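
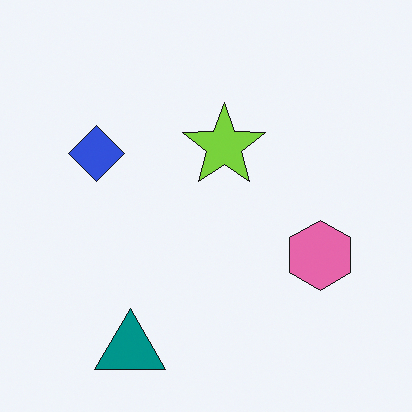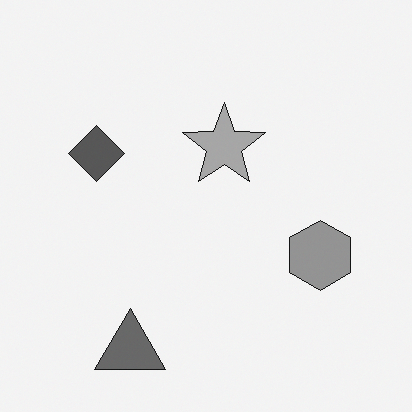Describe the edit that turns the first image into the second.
The image was converted to grayscale.

All color is removed — every shape is now a shade of grey.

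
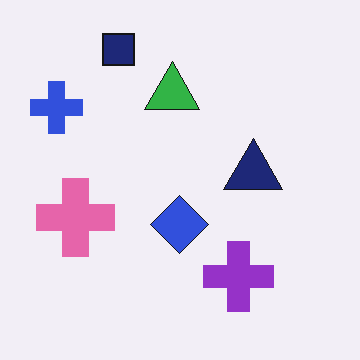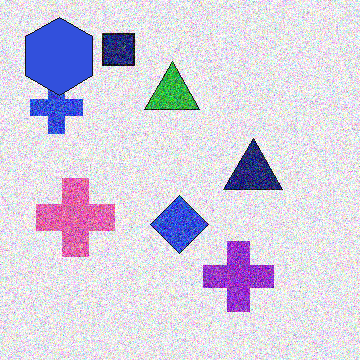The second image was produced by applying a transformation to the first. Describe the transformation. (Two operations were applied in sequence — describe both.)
The second image is the first degraded with a thick layer of grain, then overlaid with an additional blue hexagon.

Random speckle covers the whole image, including the flat background. A blue hexagon appears in the second image that is absent from the first.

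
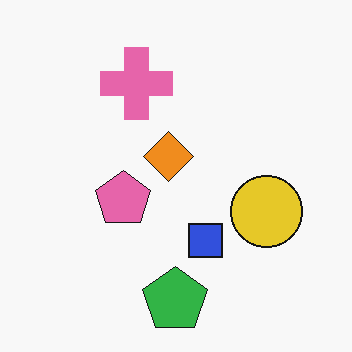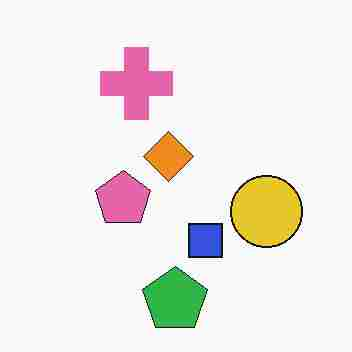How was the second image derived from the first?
The image was heavily JPEG-compressed with obvious blocking artifacts.

Blocky 8×8 compression artifacts appear around shape edges and the flat background shows ringing — characteristic JPEG degradation.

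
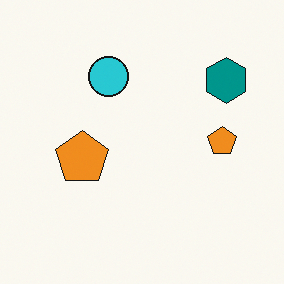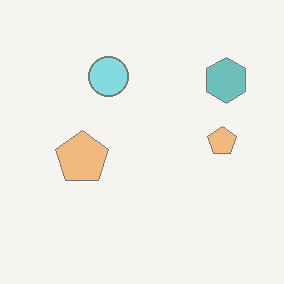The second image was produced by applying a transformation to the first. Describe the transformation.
It was washed out (contrast reduced).

Tones are pushed toward mid-grey across the whole image — a global contrast change.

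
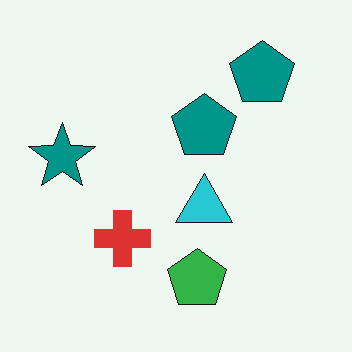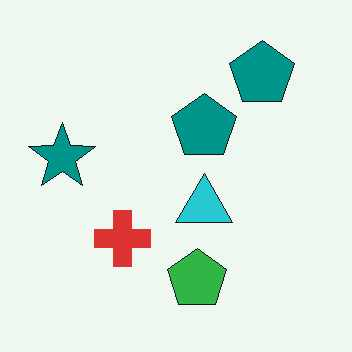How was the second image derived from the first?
The second image is the first given moderate JPEG compression.

Blocky 8×8 compression artifacts appear around shape edges and the flat background shows ringing — characteristic JPEG degradation.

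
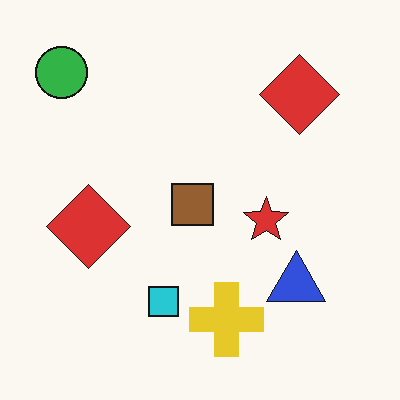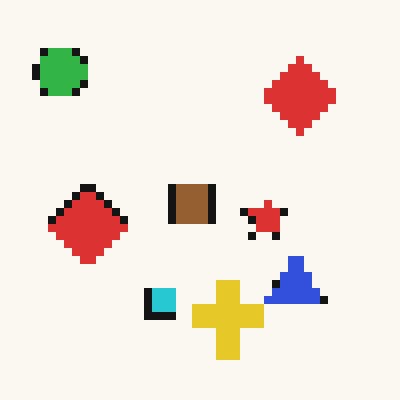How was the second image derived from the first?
The transformation is: moderately pixelated.

Shapes are reduced to large square blocks; fine edges and outlines are lost — a downscale-then-upscale (mosaic) effect.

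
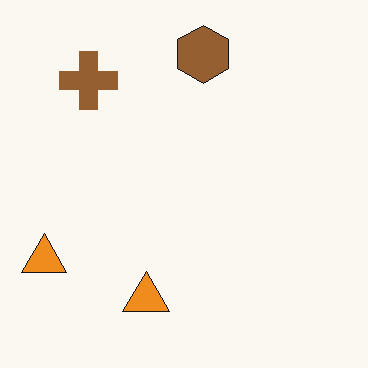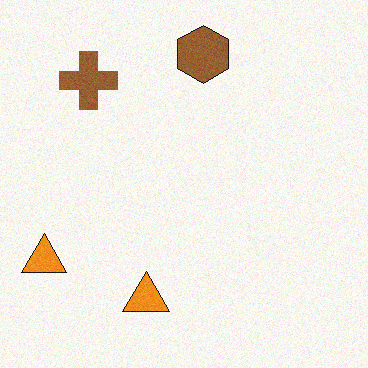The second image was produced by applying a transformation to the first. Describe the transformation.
The image was degraded with a light layer of grain.

Random speckle covers the whole image, including the flat background.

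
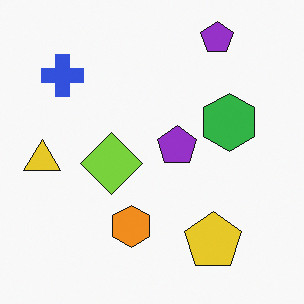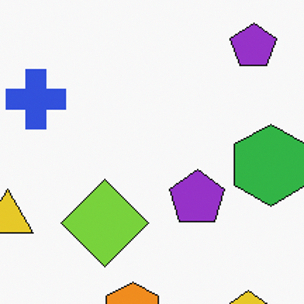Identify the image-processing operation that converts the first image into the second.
The transformation is: cropped slightly and scaled back up.

The visible shapes are larger and the field of view is narrower; shapes near the original edges may be partly or wholly outside the frame — a crop-and-rescale.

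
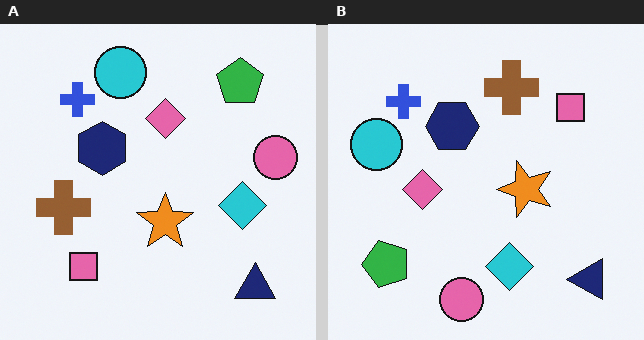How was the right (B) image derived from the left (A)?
Transposed (reflected across the top-left ↔ bottom-right diagonal).

Shapes have swapped their row and column positions — what was in the top-right is now in the bottom-left — a diagonal reflection.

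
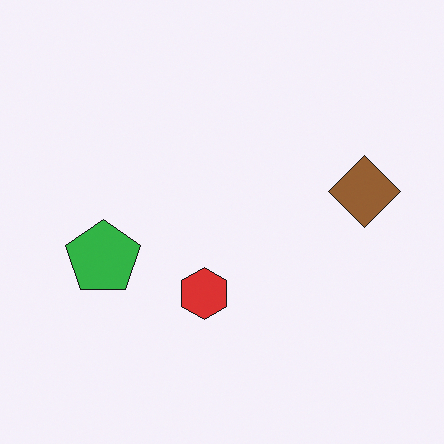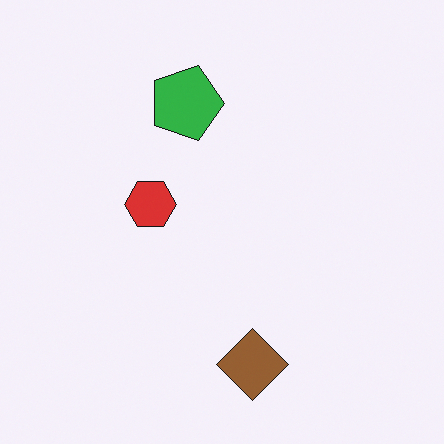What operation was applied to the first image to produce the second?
Rotated 90° clockwise.

The brown diamond sits in the right of the first image and the bottom of the second — consistent with a whole-image 90° clockwise rotation.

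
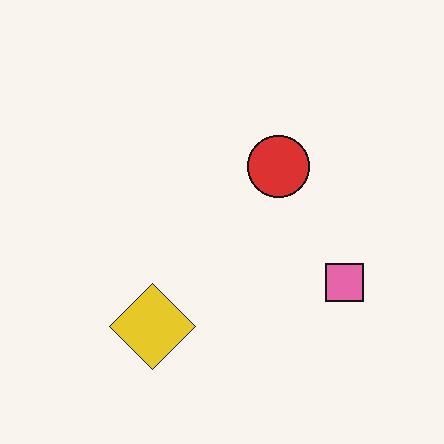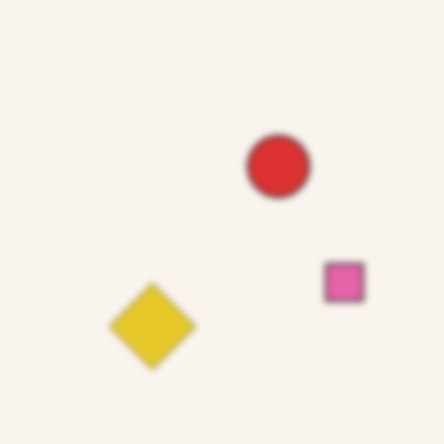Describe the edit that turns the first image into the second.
The image was moderately blurred.

Shape edges and outlines are uniformly softened across the whole image.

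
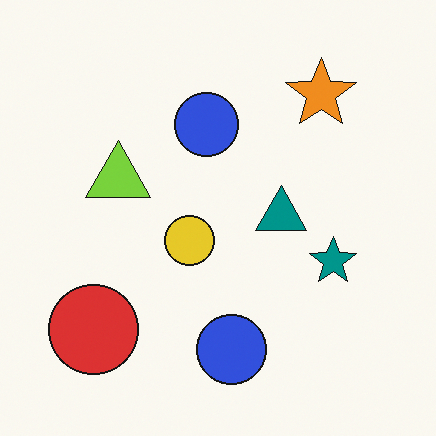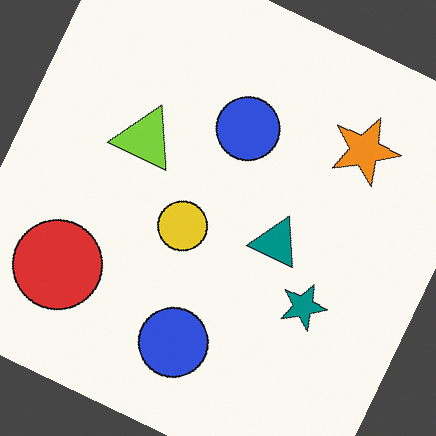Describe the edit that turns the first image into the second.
It was rotated clockwise by a moderate amount.

Every shape is tilted by the same angle and the image corners show triangular fill wedges — a whole-image rotation by a non-right angle.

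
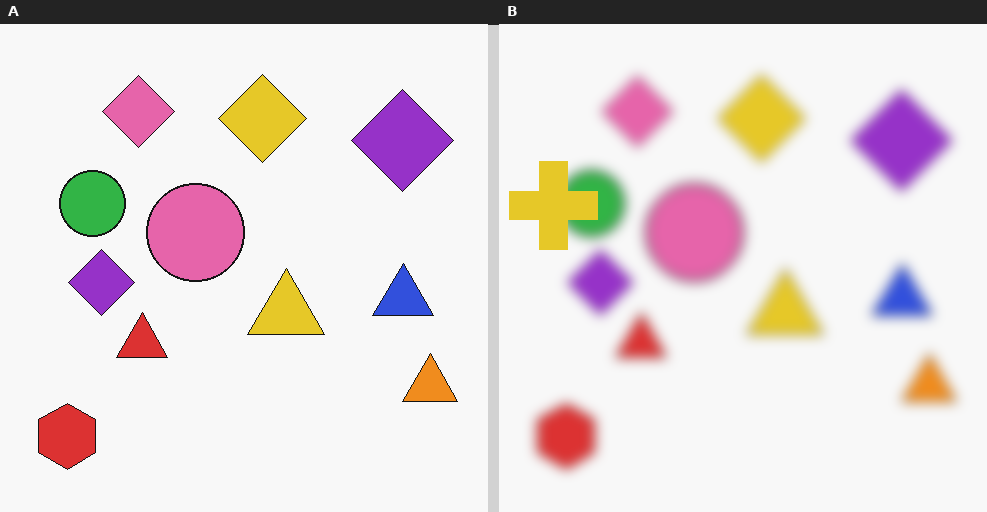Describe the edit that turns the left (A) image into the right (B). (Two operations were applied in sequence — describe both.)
Heavily blurred, then overlaid with an additional yellow cross.

Shape edges and outlines are uniformly softened across the whole image. A yellow cross appears in the right (B) image that is absent from the left (A).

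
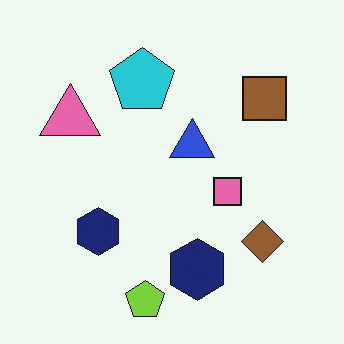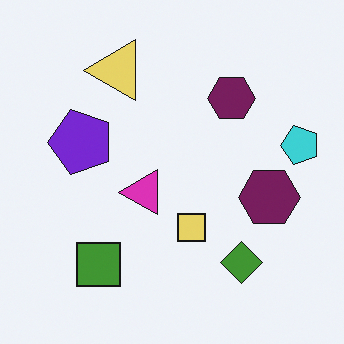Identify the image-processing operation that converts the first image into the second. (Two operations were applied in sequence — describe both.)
The image was hue-shifted by a moderate amount, then transposed (reflected across the top-left ↔ bottom-right diagonal).

Every shape's color has rotated by the same amount around the hue wheel — a uniform hue shift. Shapes have swapped their row and column positions — what was in the top-right is now in the bottom-left — a diagonal reflection.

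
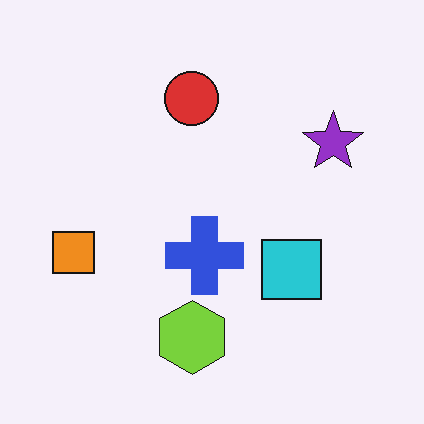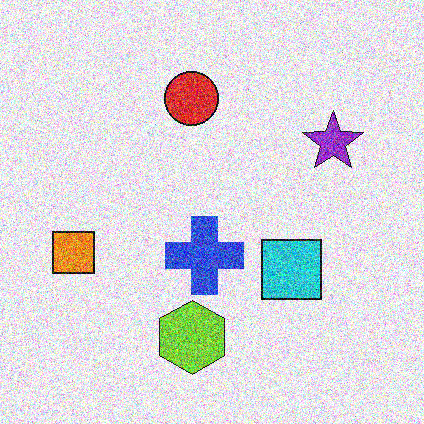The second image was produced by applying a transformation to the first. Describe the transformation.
The transformation is: degraded with strong gaussian noise.

Random speckle covers the whole image, including the flat background.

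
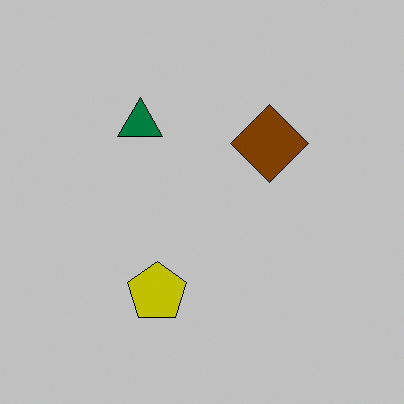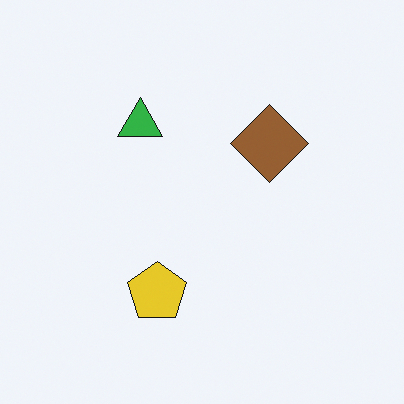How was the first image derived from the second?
The image was aggressively posterized.

Each flat color has snapped to a coarser quantized level — most visibly, the near-white background has dropped to a flat grey.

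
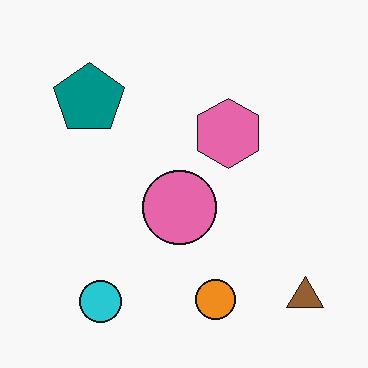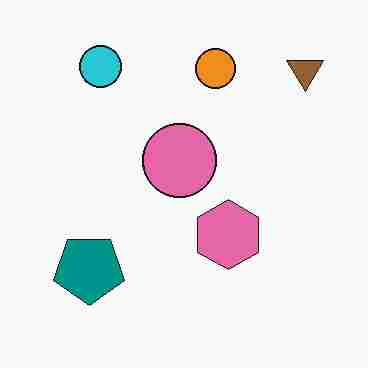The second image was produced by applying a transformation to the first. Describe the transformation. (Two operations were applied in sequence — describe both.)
The second image is the first flipped vertically (top ↔ bottom), then degraded with heavy JPEG compression.

The cyan circle is in the bottom-left of the first image and the top-left of the second — shapes on opposite sides of the horizontal midline have swapped in a mirror flip. Blocky 8×8 compression artifacts appear around shape edges and the flat background shows ringing — characteristic JPEG degradation.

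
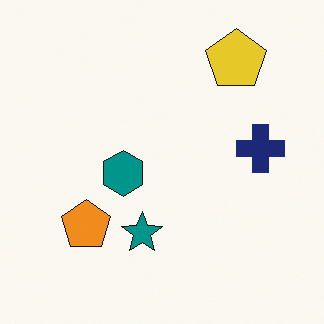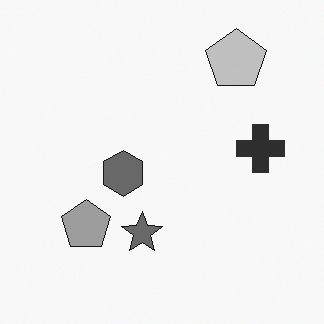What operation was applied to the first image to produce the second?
The image was converted to grayscale.

All color is removed — every shape is now a shade of grey.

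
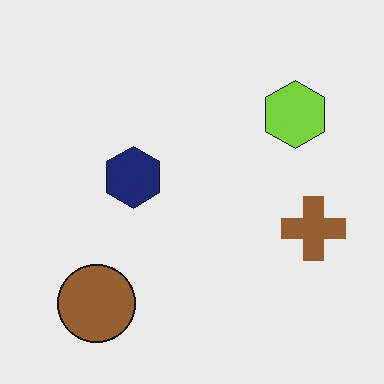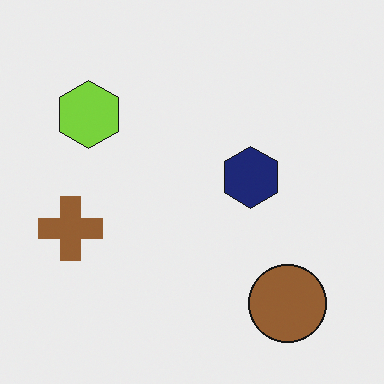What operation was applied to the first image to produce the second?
The transformation is: flipped horizontally (left ↔ right).

The brown cross is in the right of the first image and the left of the second — shapes on opposite sides of the vertical midline have swapped in a mirror flip.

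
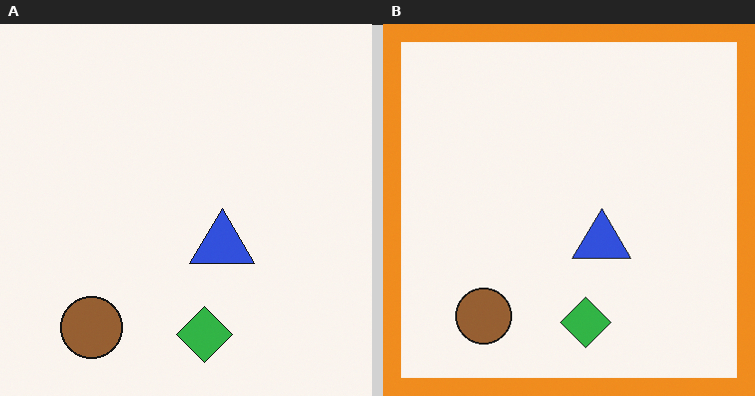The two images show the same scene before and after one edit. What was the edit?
The image was framed with a orange border.

A solid orange frame runs around the edge of the right (B) image, with the content slightly shrunk inside it.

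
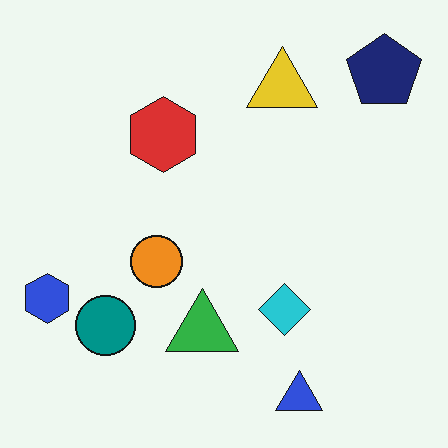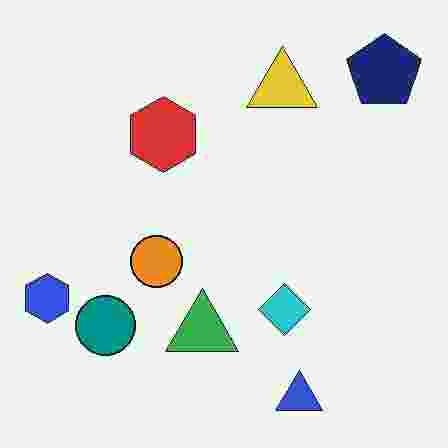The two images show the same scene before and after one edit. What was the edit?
This is the original image heavily JPEG-compressed with obvious blocking artifacts.

Blocky 8×8 compression artifacts appear around shape edges and the flat background shows ringing — characteristic JPEG degradation.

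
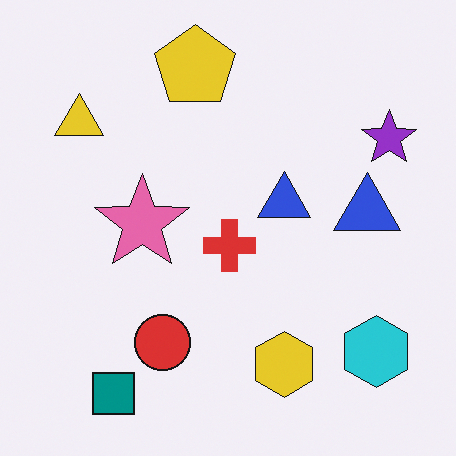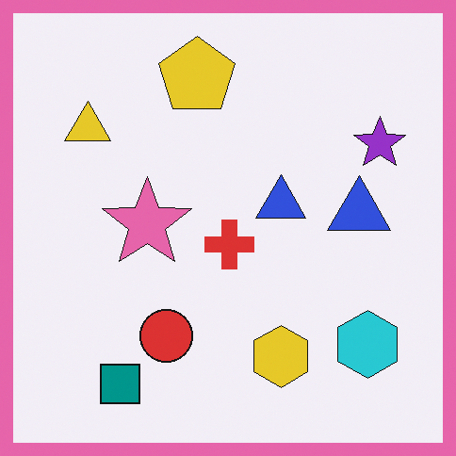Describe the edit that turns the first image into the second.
It was framed with a pink border.

A solid pink frame runs around the edge of the second image, with the content slightly shrunk inside it.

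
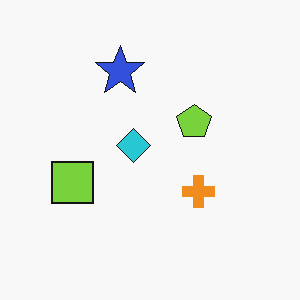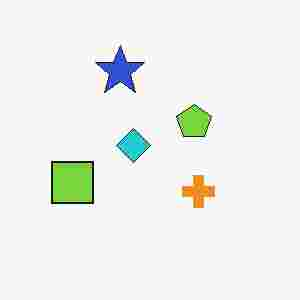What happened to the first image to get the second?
This is the original image heavily JPEG-compressed with obvious blocking artifacts.

Blocky 8×8 compression artifacts appear around shape edges and the flat background shows ringing — characteristic JPEG degradation.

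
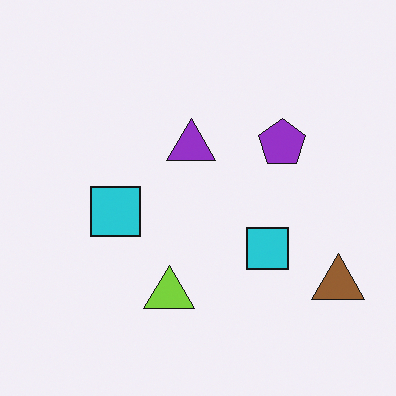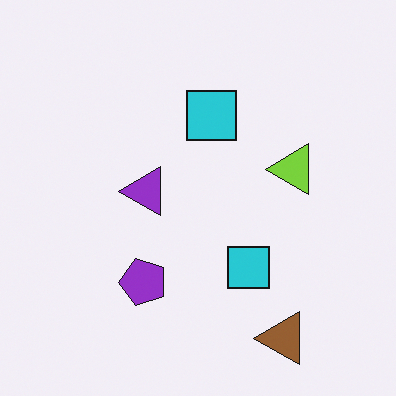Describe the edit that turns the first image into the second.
The second image is the first transposed (reflected across the top-left ↔ bottom-right diagonal).

Shapes have swapped their row and column positions — what was in the top-right is now in the bottom-left — a diagonal reflection.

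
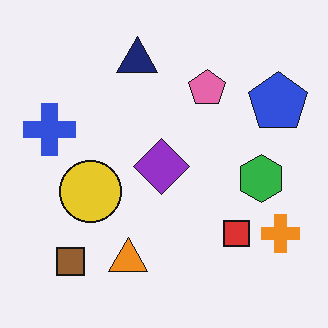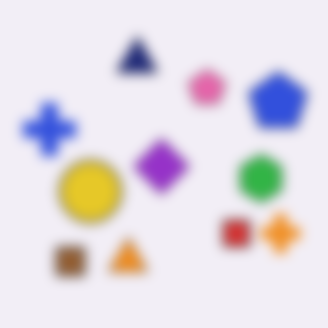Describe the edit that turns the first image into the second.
The transformation is: heavily blurred.

Shape edges and outlines are uniformly softened across the whole image.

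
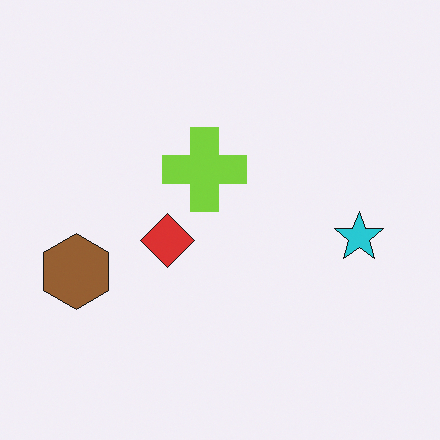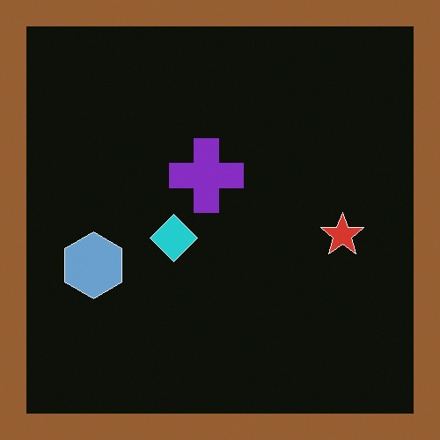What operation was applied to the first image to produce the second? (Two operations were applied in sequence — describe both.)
The image was color-inverted (negative), then framed with a brown border.

The light background has become dark and every shape's color is its complement — a photographic negative. A solid brown frame runs around the edge of the second image, with the content slightly shrunk inside it.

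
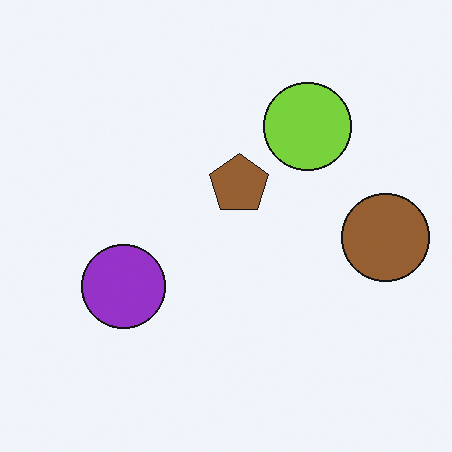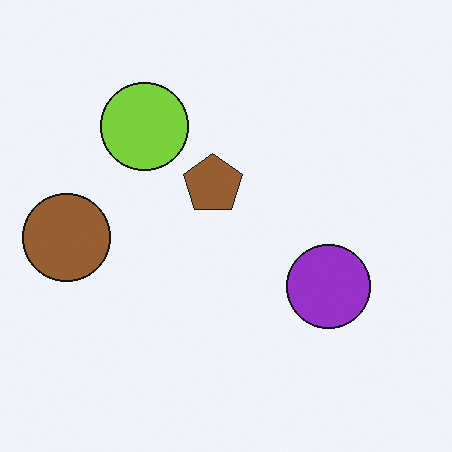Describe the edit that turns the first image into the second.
It was flipped horizontally (left ↔ right).

The brown circle is in the right of the first image and the left of the second — shapes on opposite sides of the vertical midline have swapped in a mirror flip.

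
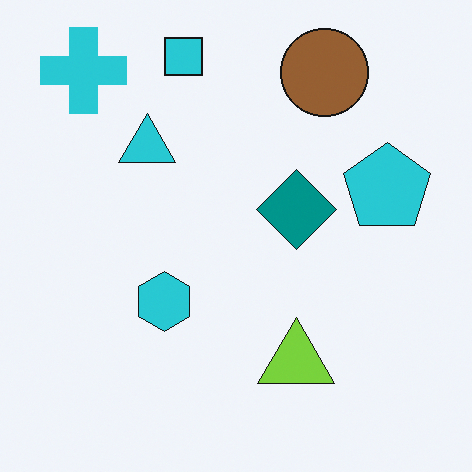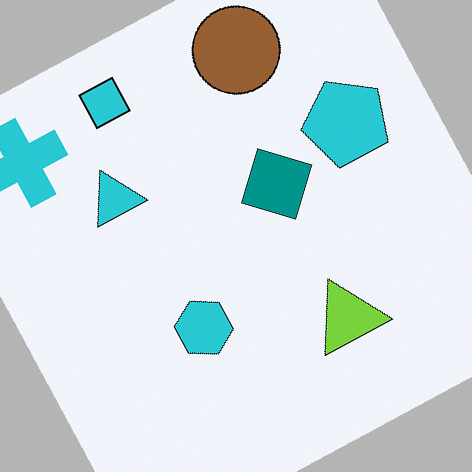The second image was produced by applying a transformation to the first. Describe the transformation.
The image was rotated counter-clockwise by a clearly visible amount.

Every shape is tilted by the same angle and the image corners show triangular fill wedges — a whole-image rotation by a non-right angle.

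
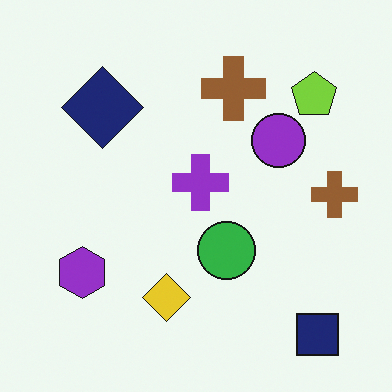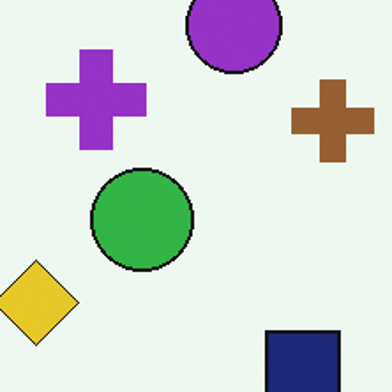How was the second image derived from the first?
Cropped tightly and scaled back up.

The visible shapes are larger and the field of view is narrower; shapes near the original edges may be partly or wholly outside the frame — a crop-and-rescale.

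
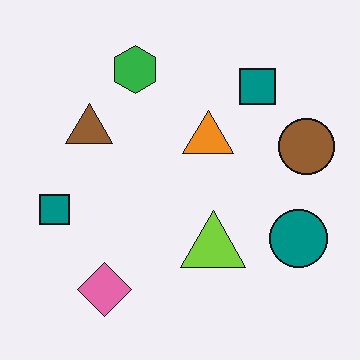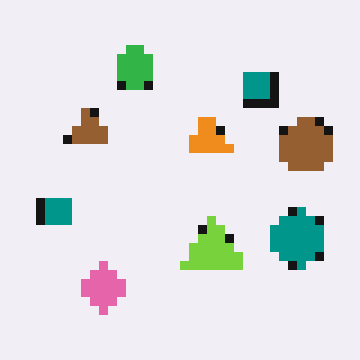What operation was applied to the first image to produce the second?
It was coarsely pixelated.

Shapes are reduced to large square blocks; fine edges and outlines are lost — a downscale-then-upscale (mosaic) effect.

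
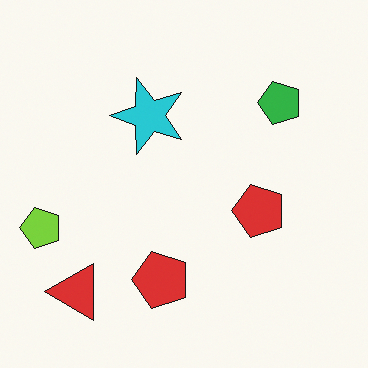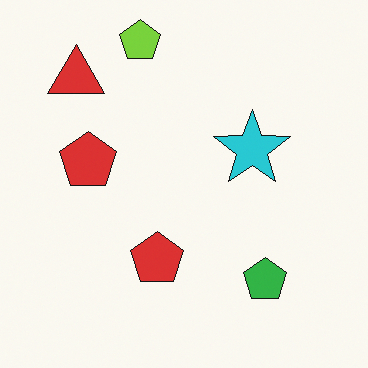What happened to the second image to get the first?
The image was rotated 90° counter-clockwise.

The red triangle sits in the top-left of the second image and the bottom-left of the first — consistent with a whole-image 90° counter-clockwise rotation.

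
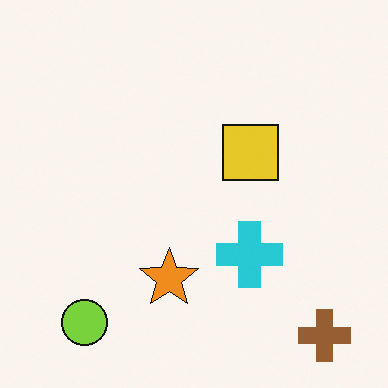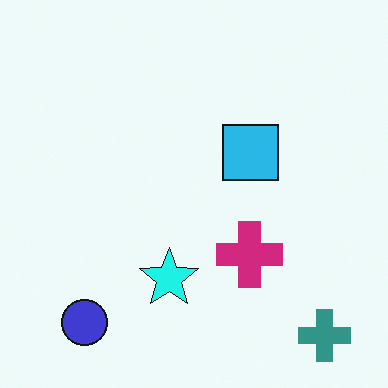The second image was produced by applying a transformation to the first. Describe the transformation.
This is the original image hue-shifted noticeably.

Every shape's color has rotated by the same amount around the hue wheel — a uniform hue shift.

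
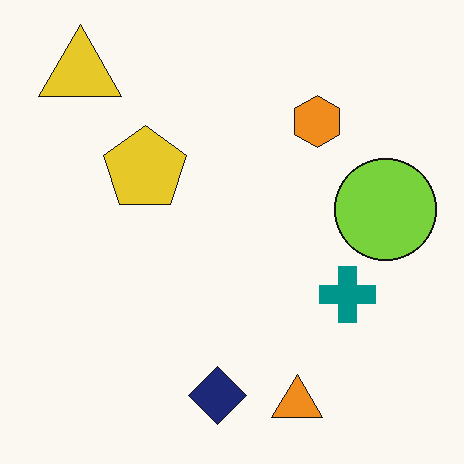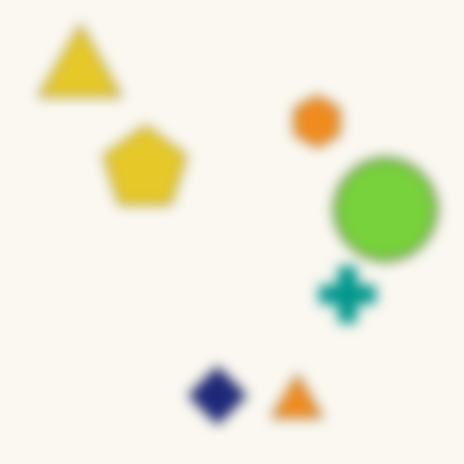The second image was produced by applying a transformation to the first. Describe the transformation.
The image was heavily blurred.

Shape edges and outlines are uniformly softened across the whole image.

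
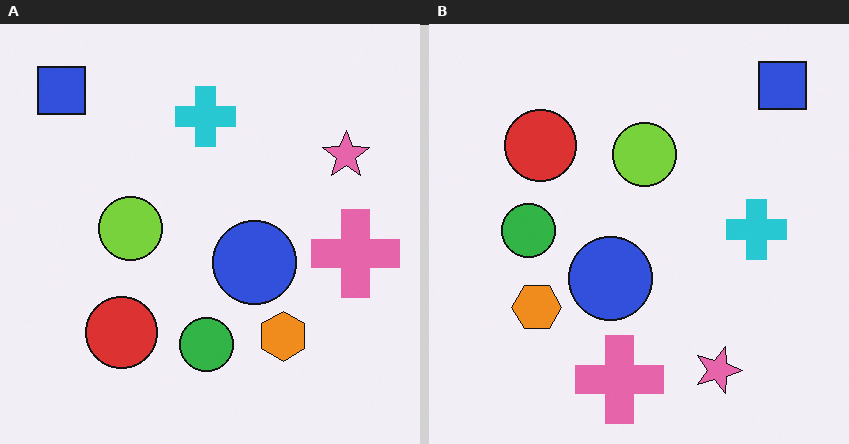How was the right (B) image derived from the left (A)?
The right (B) image is the left (A) rotated 90° clockwise.

The blue square sits in the top-left of the left (A) image and the top-right of the right (B) — consistent with a whole-image 90° clockwise rotation.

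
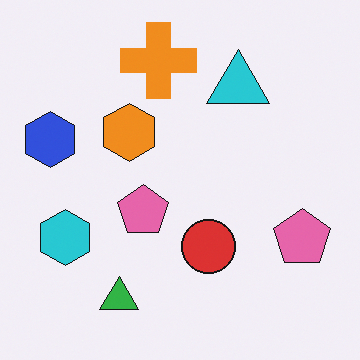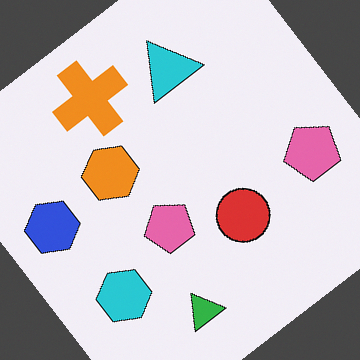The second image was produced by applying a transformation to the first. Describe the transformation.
The transformation is: rotated counter-clockwise by a large amount — several tens of degrees.

Every shape is tilted by the same angle and the image corners show triangular fill wedges — a whole-image rotation by a non-right angle.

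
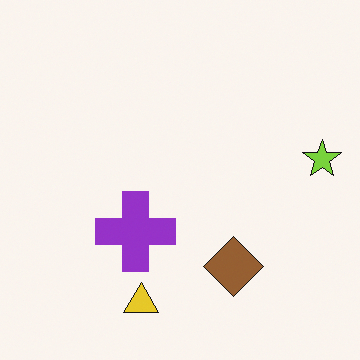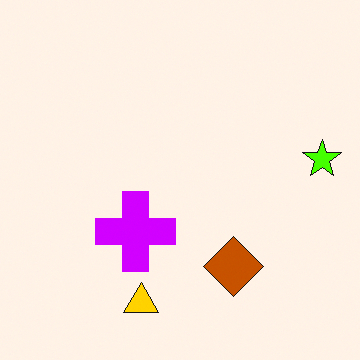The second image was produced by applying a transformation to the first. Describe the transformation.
Made much more vivid (saturation change).

All colors are more vivid — a global saturation change.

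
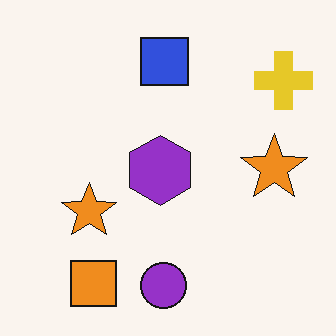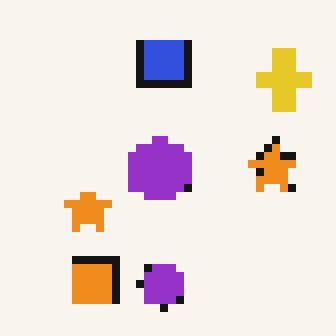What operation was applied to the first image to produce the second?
The second image is the first pixelated into visible square blocks.

Shapes are reduced to large square blocks; fine edges and outlines are lost — a downscale-then-upscale (mosaic) effect.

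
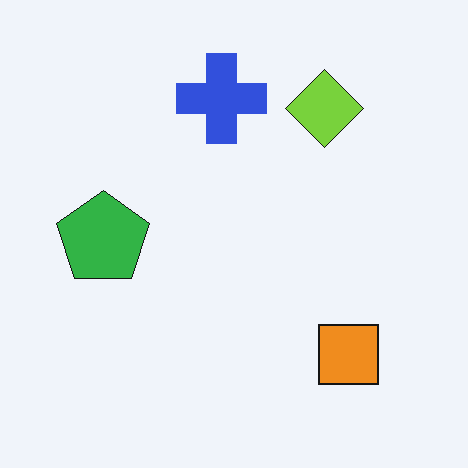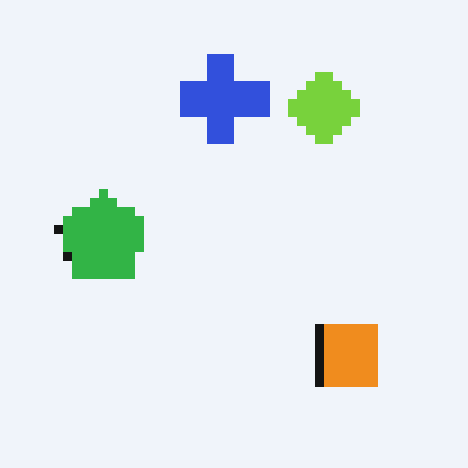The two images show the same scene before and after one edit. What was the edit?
The transformation is: heavily pixelated into large blocks.

Shapes are reduced to large square blocks; fine edges and outlines are lost — a downscale-then-upscale (mosaic) effect.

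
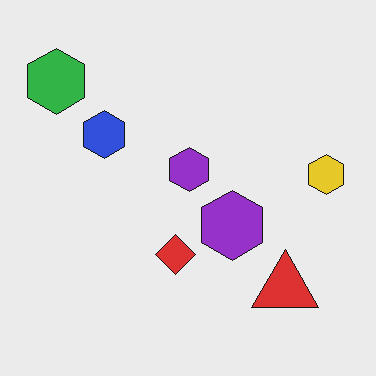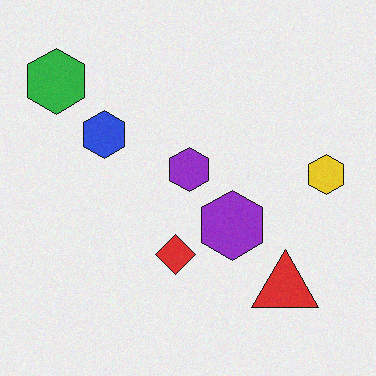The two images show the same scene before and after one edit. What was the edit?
It was degraded with subtle gaussian noise.

Random speckle covers the whole image, including the flat background.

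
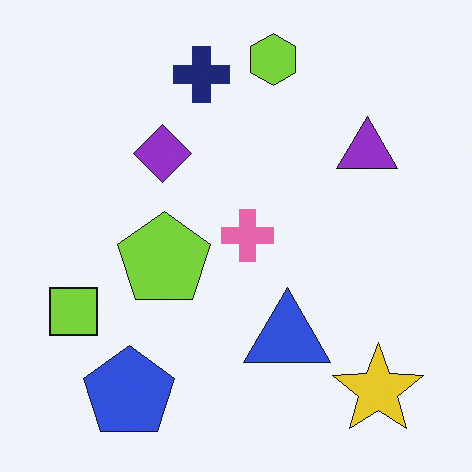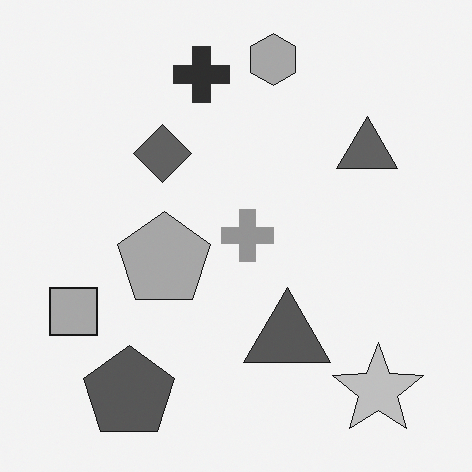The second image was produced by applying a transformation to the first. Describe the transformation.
The image was converted to grayscale.

All color is removed — every shape is now a shade of grey.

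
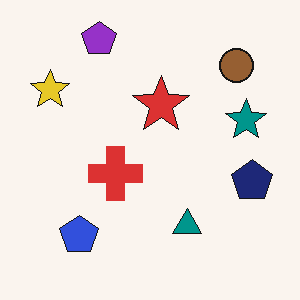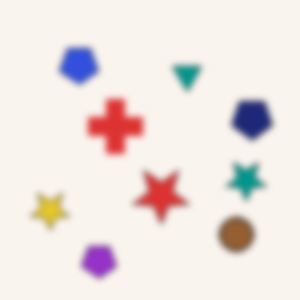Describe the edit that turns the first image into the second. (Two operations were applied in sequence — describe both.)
The second image is the first flipped vertically (top ↔ bottom), then noticeably gaussian-blurred.

The purple pentagon is in the top-left of the first image and the bottom-left of the second — shapes on opposite sides of the horizontal midline have swapped in a mirror flip. Shape edges and outlines are uniformly softened across the whole image.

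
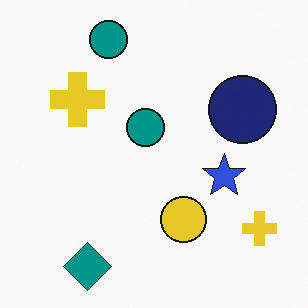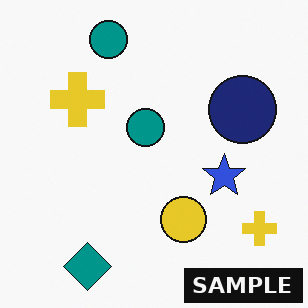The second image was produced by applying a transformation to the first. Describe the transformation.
Watermarked with the text "SAMPLE" in the lower-right corner.

A dark label reading "SAMPLE" appears in the lower-right corner.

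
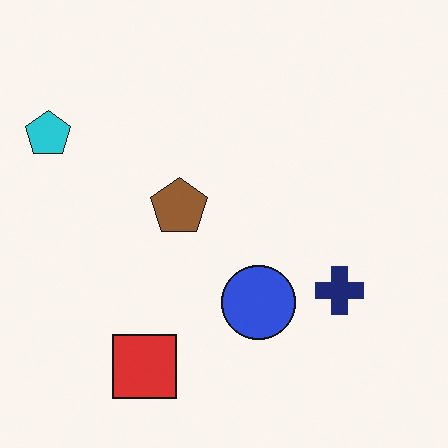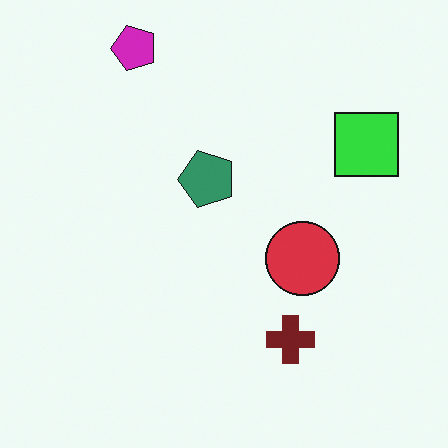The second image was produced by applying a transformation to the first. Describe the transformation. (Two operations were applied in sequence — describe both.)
The image was transposed (reflected across the top-left ↔ bottom-right diagonal), then hue-shifted through roughly a third of the color wheel.

Shapes have swapped their row and column positions — what was in the top-right is now in the bottom-left — a diagonal reflection. Every shape's color has rotated by the same amount around the hue wheel — a uniform hue shift.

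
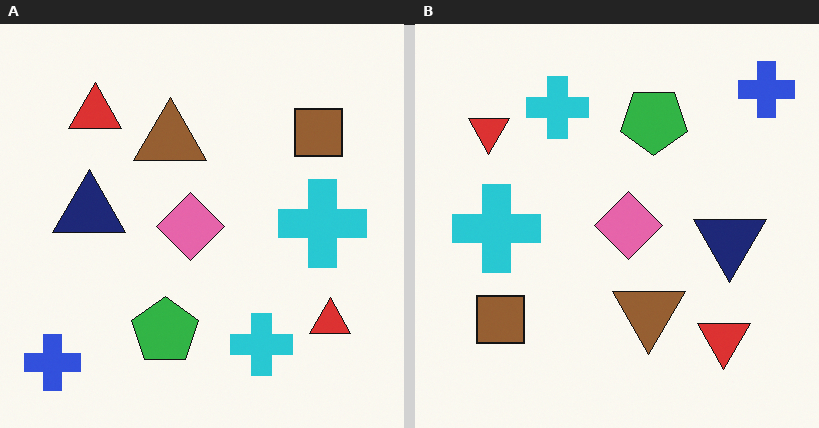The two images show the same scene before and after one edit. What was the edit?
It was rotated 180°.

The blue cross sits in the bottom-left of the left (A) image and the top-right of the right (B) — consistent with a whole-image 180° rotation.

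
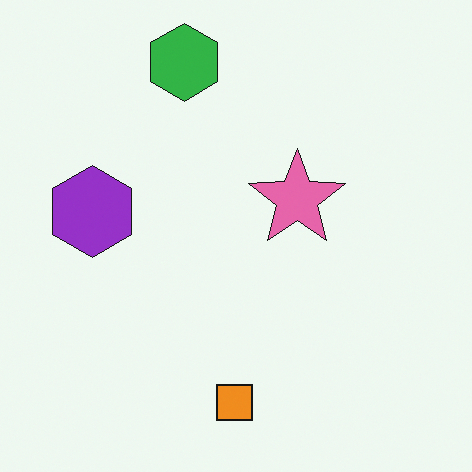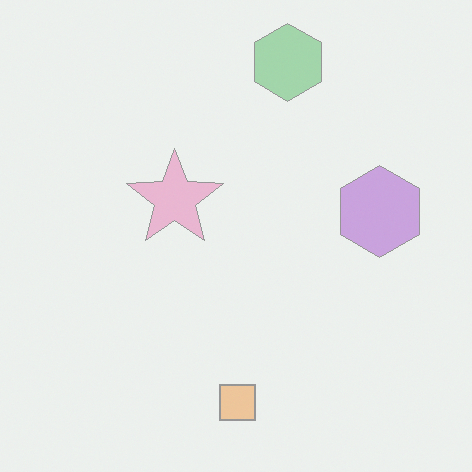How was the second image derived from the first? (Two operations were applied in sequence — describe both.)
The image was washed out (contrast reduced), then flipped horizontally (left ↔ right).

Tones are pushed toward mid-grey across the whole image — a global contrast change. The purple hexagon is in the left of the first image and the right of the second — shapes on opposite sides of the vertical midline have swapped in a mirror flip.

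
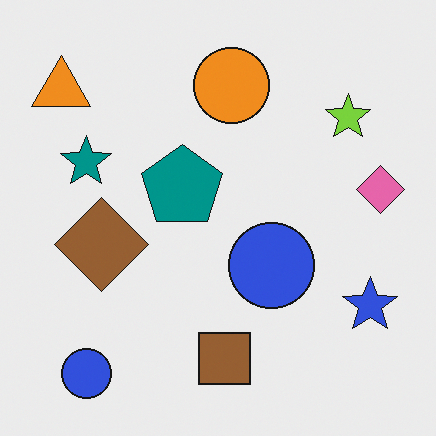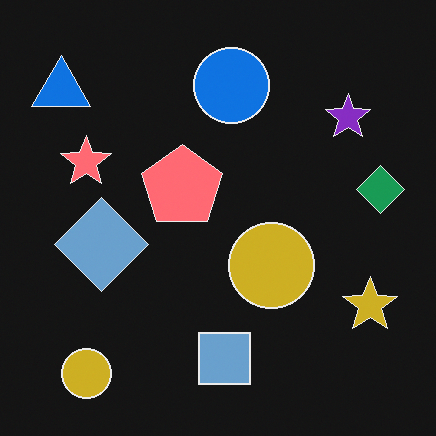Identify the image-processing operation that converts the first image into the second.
It was color-inverted (negative).

The light background has become dark and every shape's color is its complement — a photographic negative.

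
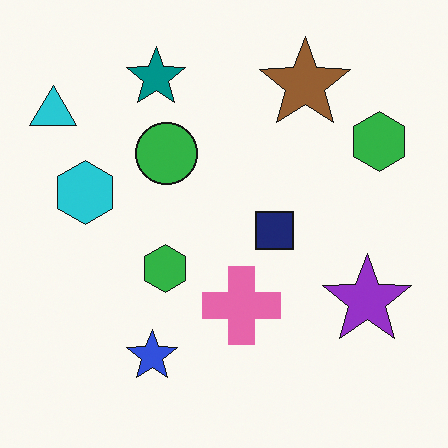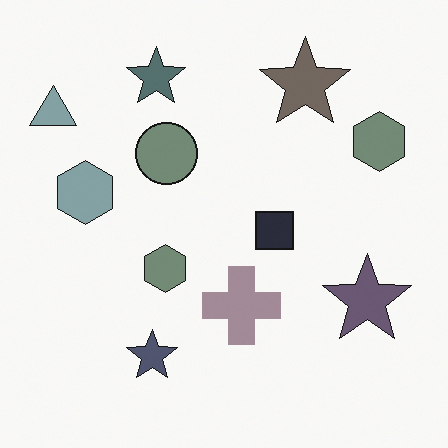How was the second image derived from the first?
The transformation is: made much more muted (saturation change).

All colors are more muted and greyish — a global saturation change.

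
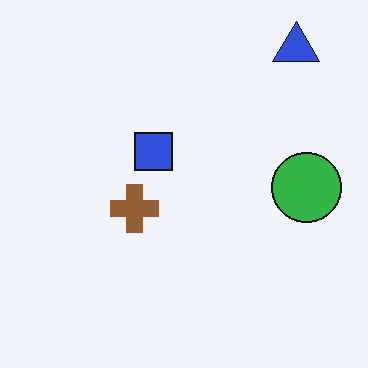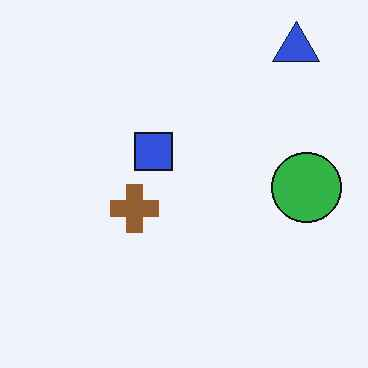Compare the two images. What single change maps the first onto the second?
It was given moderate JPEG compression.

Blocky 8×8 compression artifacts appear around shape edges and the flat background shows ringing — characteristic JPEG degradation.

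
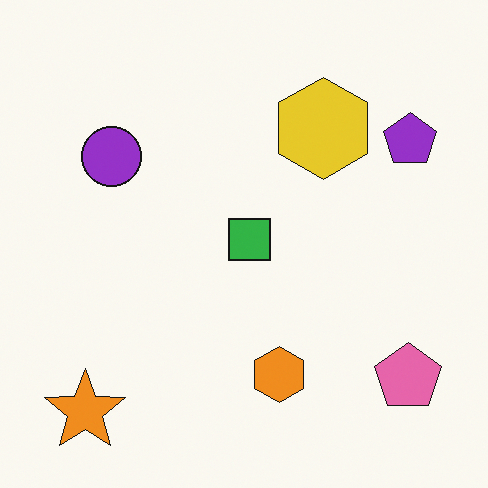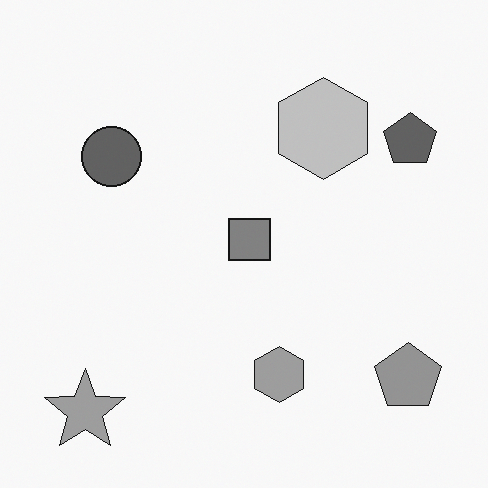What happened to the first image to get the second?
The second image is the first converted to grayscale.

All color is removed — every shape is now a shade of grey.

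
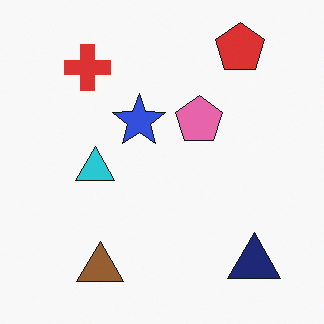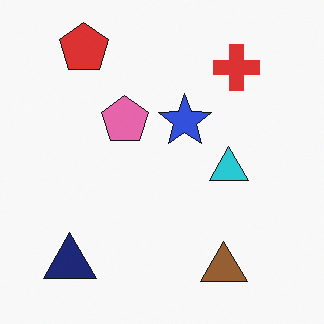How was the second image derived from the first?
The transformation is: flipped horizontally (left ↔ right).

The navy triangle is in the bottom-right of the first image and the bottom-left of the second — shapes on opposite sides of the vertical midline have swapped in a mirror flip.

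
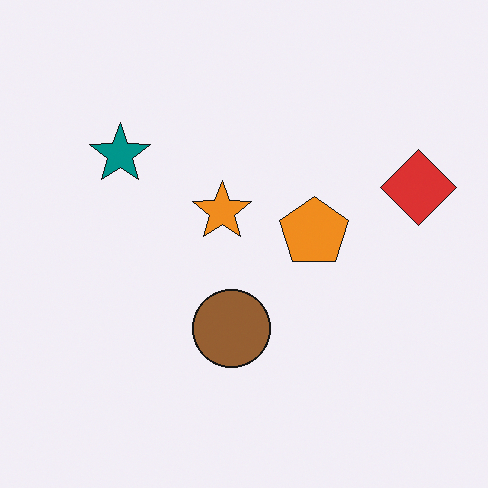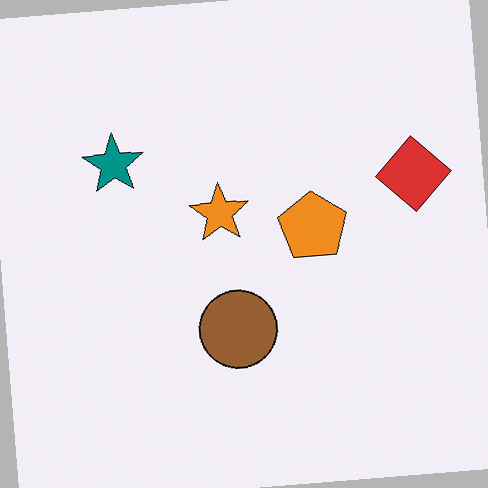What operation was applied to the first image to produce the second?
The transformation is: rotated counter-clockwise by a small amount.

Every shape is tilted by the same angle and the image corners show triangular fill wedges — a whole-image rotation by a non-right angle.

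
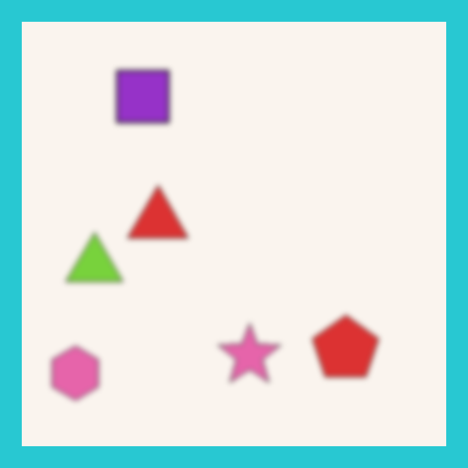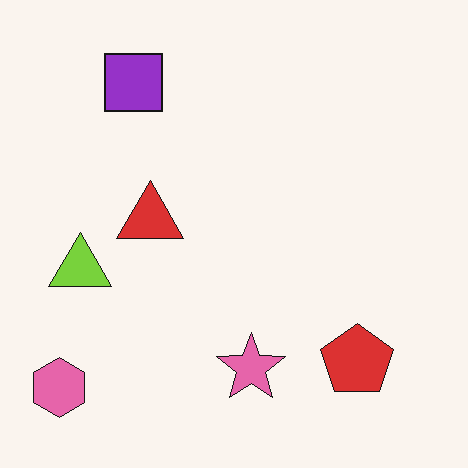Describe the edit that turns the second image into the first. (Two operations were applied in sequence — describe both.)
It was noticeably gaussian-blurred, then framed with a cyan border.

Shape edges and outlines are uniformly softened across the whole image. A solid cyan frame runs around the edge of the first image, with the content slightly shrunk inside it.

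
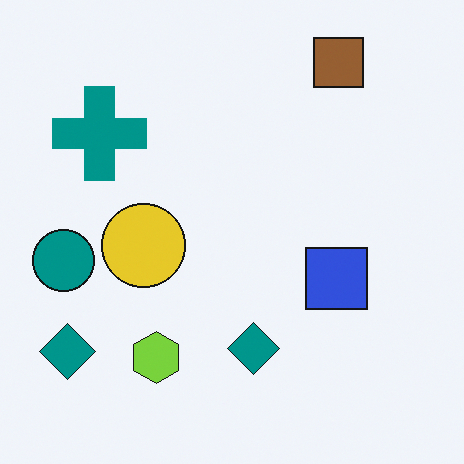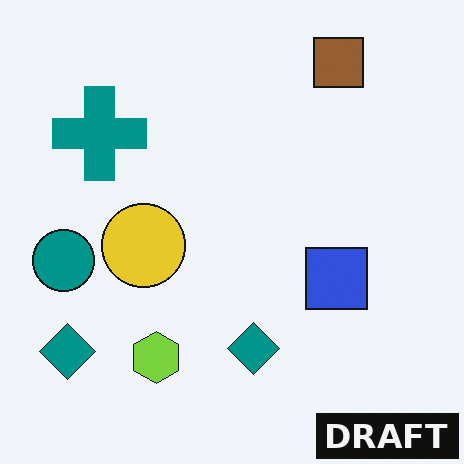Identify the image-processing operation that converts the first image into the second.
The transformation is: watermarked with the text "DRAFT" in the lower-right corner.

A dark label reading "DRAFT" appears in the lower-right corner.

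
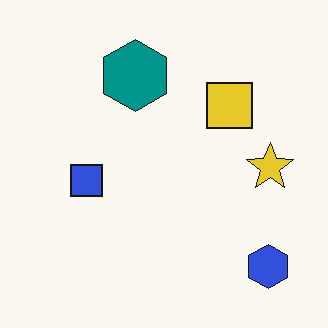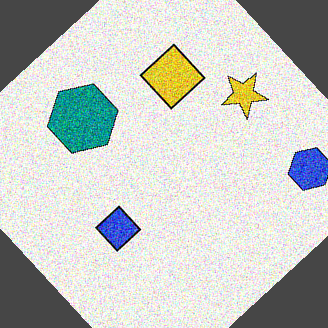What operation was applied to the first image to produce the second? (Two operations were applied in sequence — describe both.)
The image was degraded with a thick layer of grain, then rotated counter-clockwise by a large amount — several tens of degrees.

Random speckle covers the whole image, including the flat background. Every shape is tilted by the same angle and the image corners show triangular fill wedges — a whole-image rotation by a non-right angle.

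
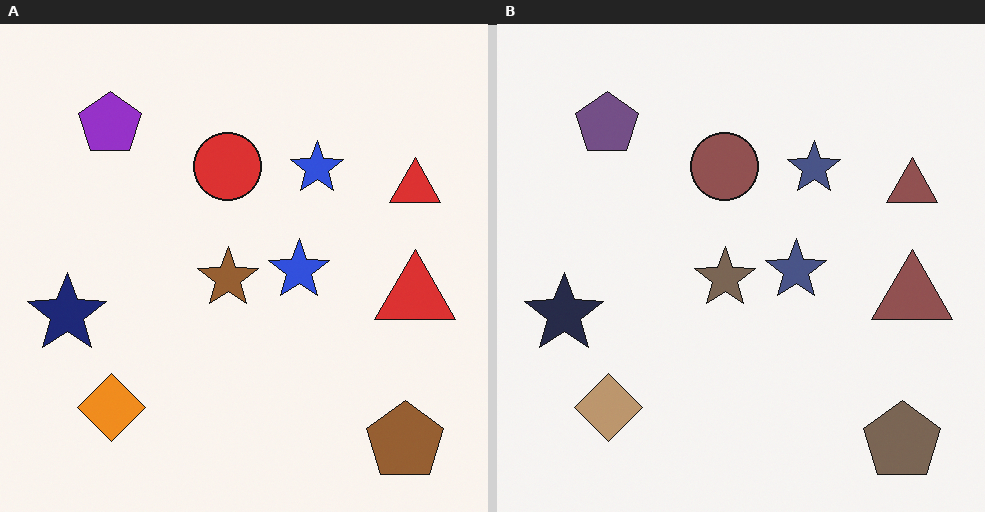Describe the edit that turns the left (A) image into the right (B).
Heavily desaturated.

All colors are more muted and greyish — a global saturation change.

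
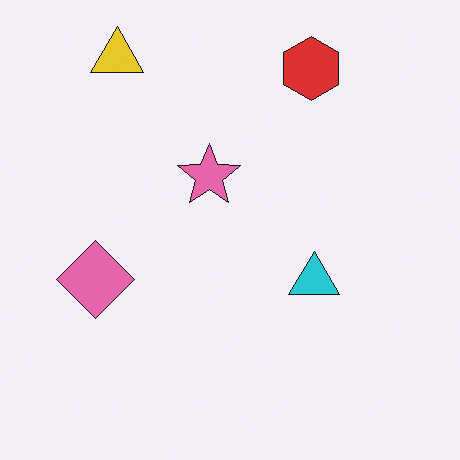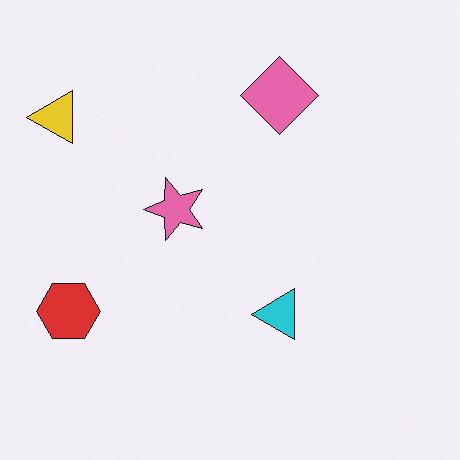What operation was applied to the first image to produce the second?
Transposed (reflected across the top-left ↔ bottom-right diagonal).

Shapes have swapped their row and column positions — what was in the top-right is now in the bottom-left — a diagonal reflection.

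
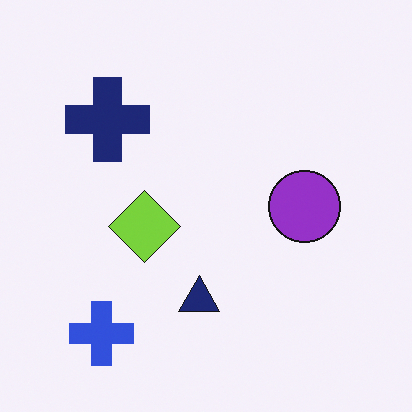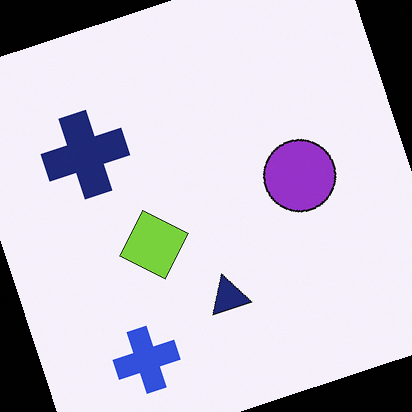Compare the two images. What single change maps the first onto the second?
The second image is the first rotated counter-clockwise by a clearly visible amount.

Every shape is tilted by the same angle and the image corners show triangular fill wedges — a whole-image rotation by a non-right angle.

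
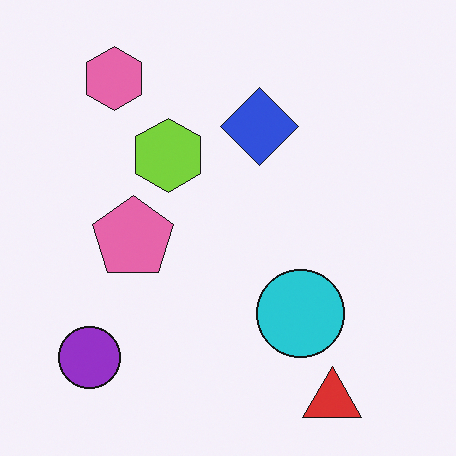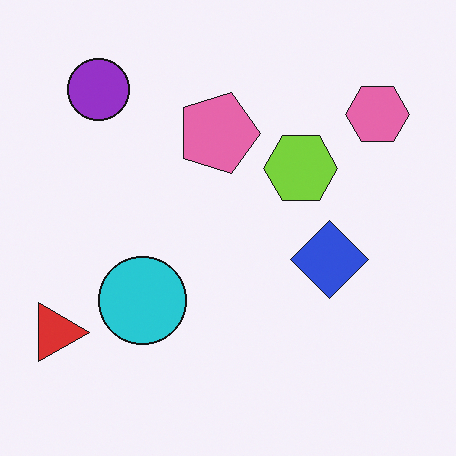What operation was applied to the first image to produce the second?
The transformation is: rotated 90° clockwise.

The red triangle sits in the bottom-right of the first image and the bottom-left of the second — consistent with a whole-image 90° clockwise rotation.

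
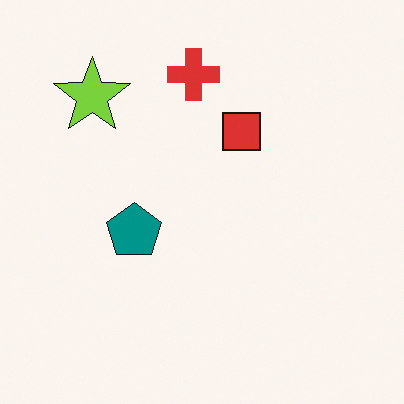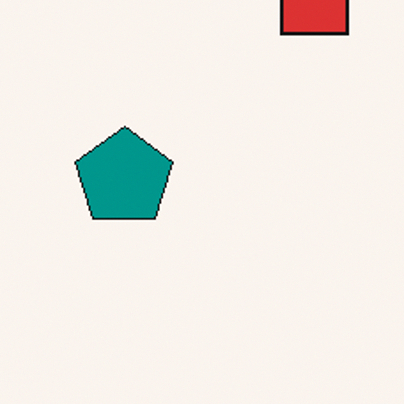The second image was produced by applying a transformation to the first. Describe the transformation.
The transformation is: cropped tightly and scaled back up.

The visible shapes are larger and the field of view is narrower; shapes near the original edges may be partly or wholly outside the frame — a crop-and-rescale.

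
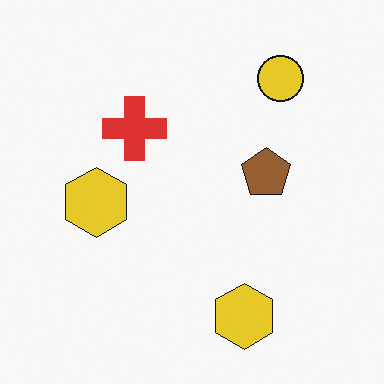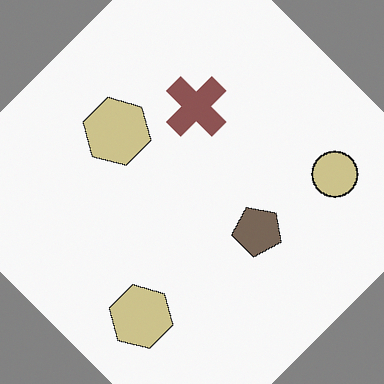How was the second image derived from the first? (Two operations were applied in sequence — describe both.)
This is the original image rotated clockwise by a large amount — several tens of degrees, then made much more muted (saturation change).

Every shape is tilted by the same angle and the image corners show triangular fill wedges — a whole-image rotation by a non-right angle. All colors are more muted and greyish — a global saturation change.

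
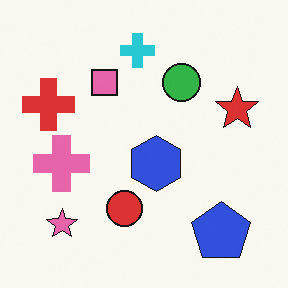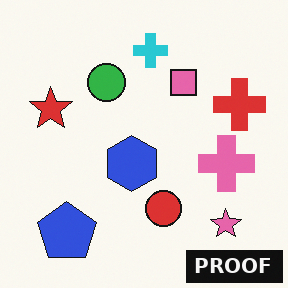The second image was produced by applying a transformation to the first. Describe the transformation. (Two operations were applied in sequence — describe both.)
The second image is the first flipped horizontally (left ↔ right), then watermarked with the text "PROOF" in the lower-right corner.

The red cross is in the left of the first image and the right of the second — shapes on opposite sides of the vertical midline have swapped in a mirror flip. A dark label reading "PROOF" appears in the lower-right corner.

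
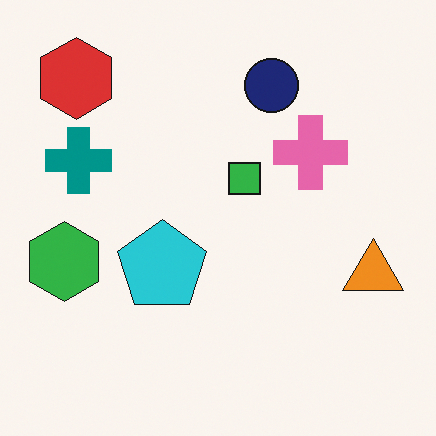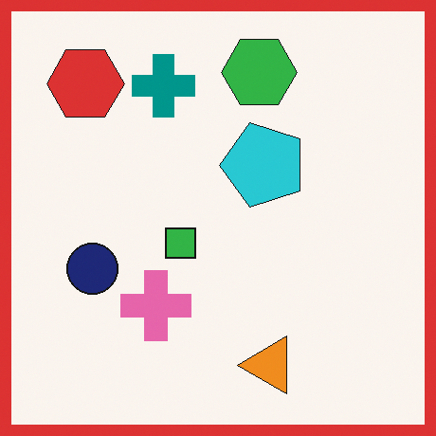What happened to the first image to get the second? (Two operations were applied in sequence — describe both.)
The transformation is: transposed (reflected across the top-left ↔ bottom-right diagonal), then framed with a red border.

Shapes have swapped their row and column positions — what was in the top-right is now in the bottom-left — a diagonal reflection. A solid red frame runs around the edge of the second image, with the content slightly shrunk inside it.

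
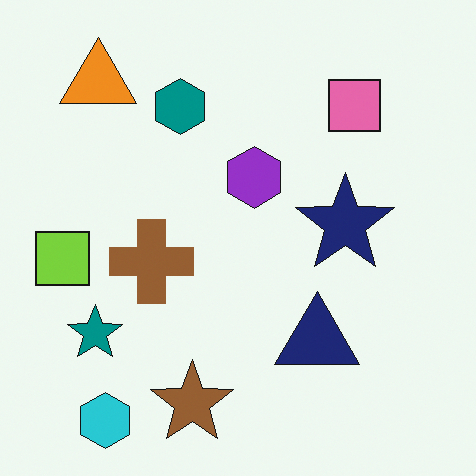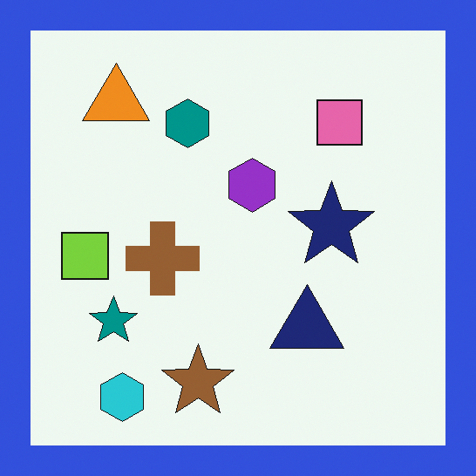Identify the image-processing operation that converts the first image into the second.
The image was framed with a blue border.

A solid blue frame runs around the edge of the second image, with the content slightly shrunk inside it.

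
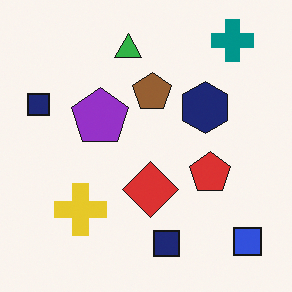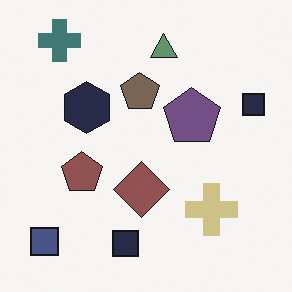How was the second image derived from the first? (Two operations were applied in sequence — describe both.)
The second image is the first flipped horizontally (left ↔ right), then heavily desaturated.

The blue square is in the bottom-right of the first image and the bottom-left of the second — shapes on opposite sides of the vertical midline have swapped in a mirror flip. All colors are more muted and greyish — a global saturation change.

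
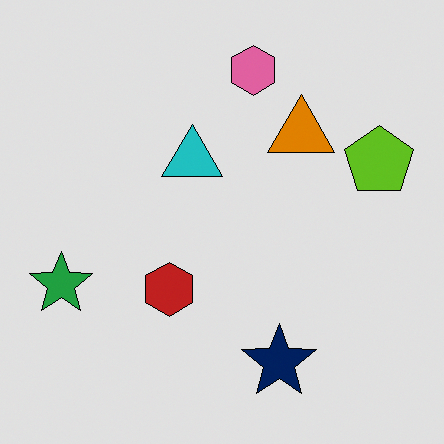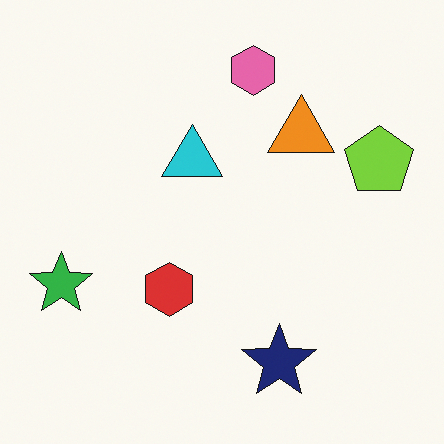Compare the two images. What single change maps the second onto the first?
Moderately posterized.

Each flat color has snapped to a coarser quantized level — most visibly, the near-white background has dropped to a flat grey.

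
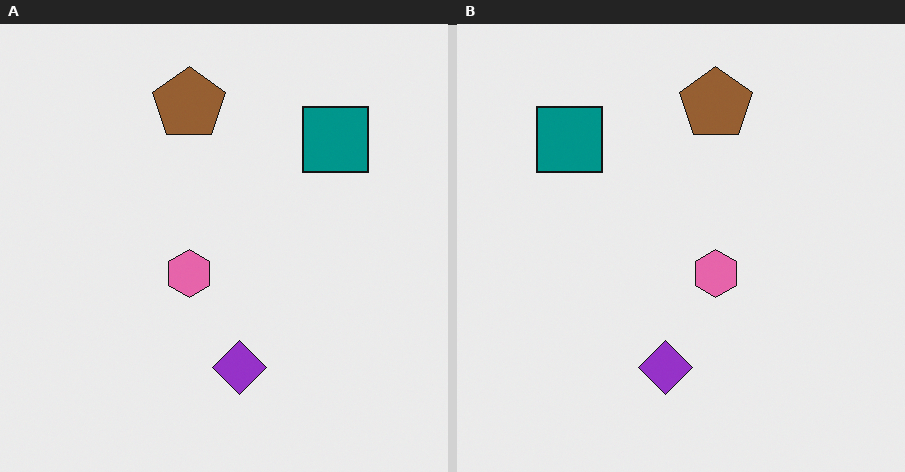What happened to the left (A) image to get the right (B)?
It was flipped horizontally (left ↔ right).

The teal square is in the top-right of the left (A) image and the top-left of the right (B) — shapes on opposite sides of the vertical midline have swapped in a mirror flip.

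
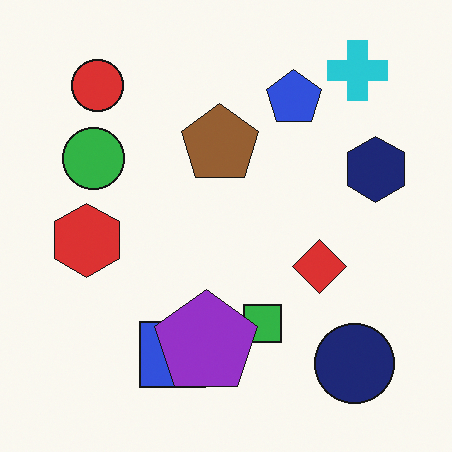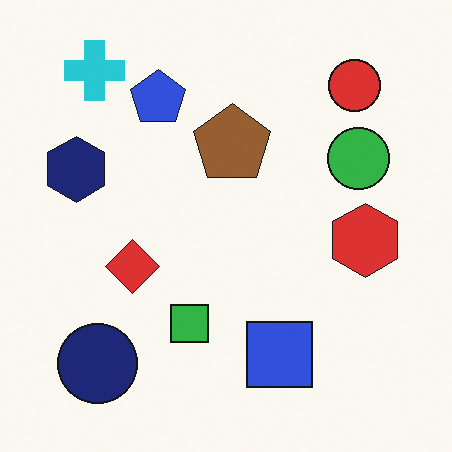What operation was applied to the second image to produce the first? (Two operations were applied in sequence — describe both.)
This is the original image flipped horizontally (left ↔ right), then overlaid with an additional purple pentagon.

The navy hexagon is in the left of the second image and the right of the first — shapes on opposite sides of the vertical midline have swapped in a mirror flip. A purple pentagon appears in the first image that is absent from the second.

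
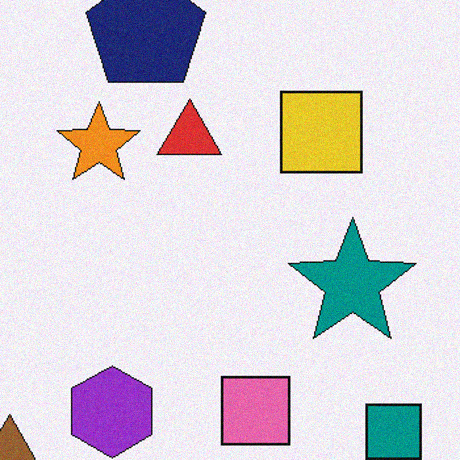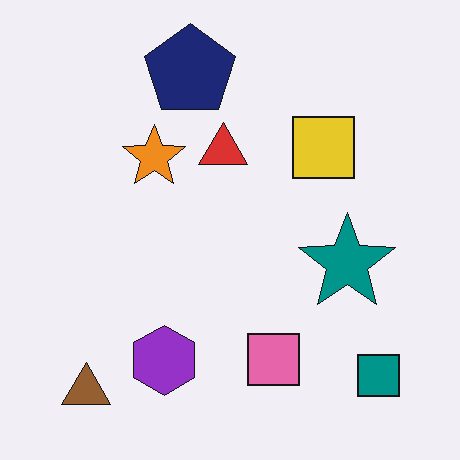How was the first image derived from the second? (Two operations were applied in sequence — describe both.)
The transformation is: cropped slightly and scaled back up, then degraded with subtle gaussian noise.

The visible shapes are larger and the field of view is narrower; shapes near the original edges may be partly or wholly outside the frame — a crop-and-rescale. Random speckle covers the whole image, including the flat background.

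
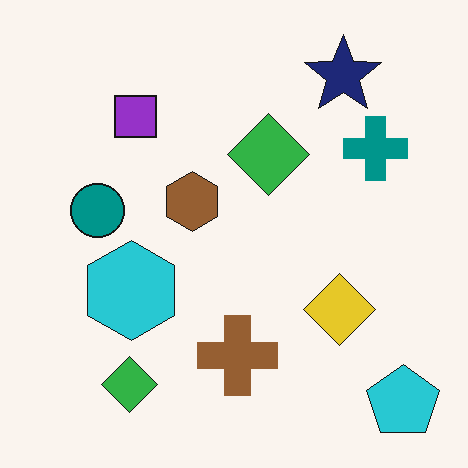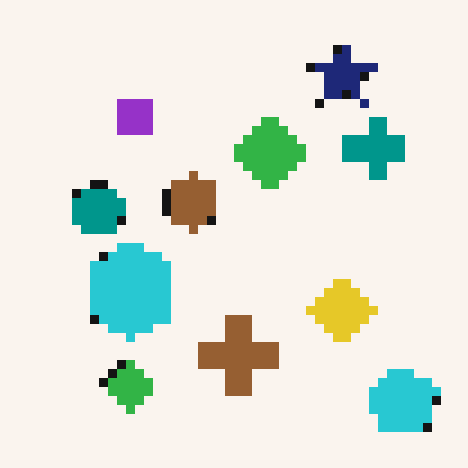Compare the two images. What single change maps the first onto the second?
The second image is the first coarsely pixelated.

Shapes are reduced to large square blocks; fine edges and outlines are lost — a downscale-then-upscale (mosaic) effect.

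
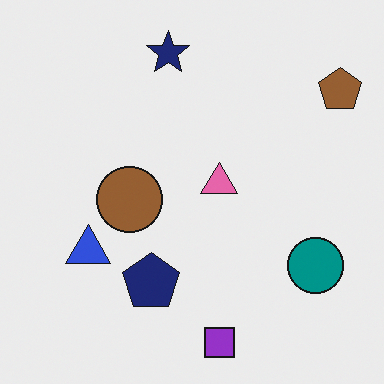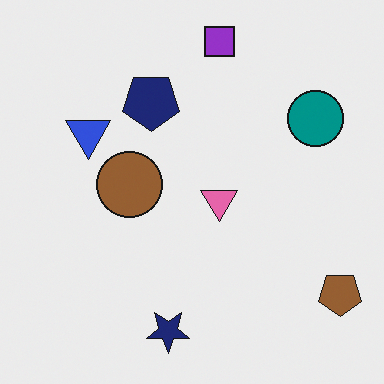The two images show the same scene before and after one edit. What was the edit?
Flipped vertically (top ↔ bottom).

The purple square is in the bottom of the first image and the top of the second — shapes on opposite sides of the horizontal midline have swapped in a mirror flip.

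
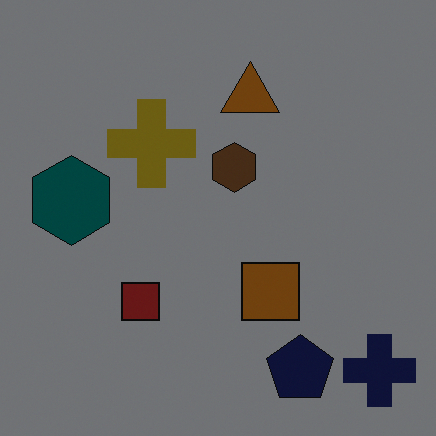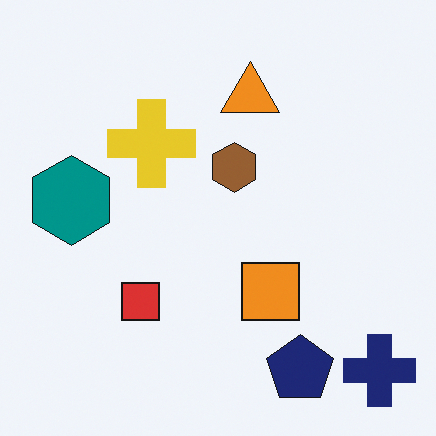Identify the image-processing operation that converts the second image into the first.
The first image is the second substantially darkened.

Every pixel — background and shapes alike — is uniformly darkened.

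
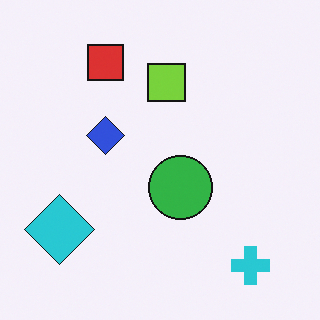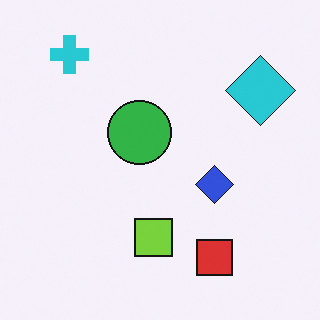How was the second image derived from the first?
Rotated 180°.

The cyan cross sits in the bottom-right of the first image and the top-left of the second — consistent with a whole-image 180° rotation.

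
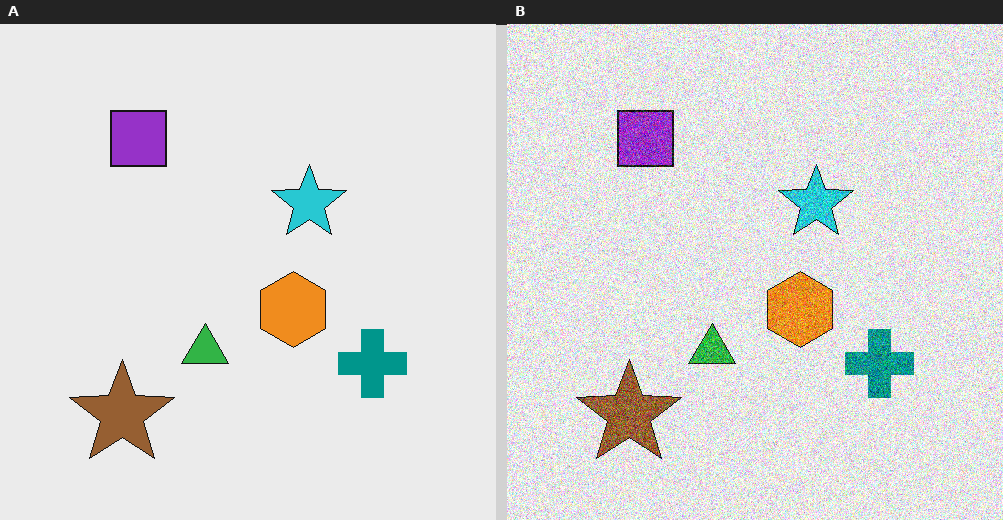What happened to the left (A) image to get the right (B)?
The image was degraded with heavy additive noise.

Random speckle covers the whole image, including the flat background.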